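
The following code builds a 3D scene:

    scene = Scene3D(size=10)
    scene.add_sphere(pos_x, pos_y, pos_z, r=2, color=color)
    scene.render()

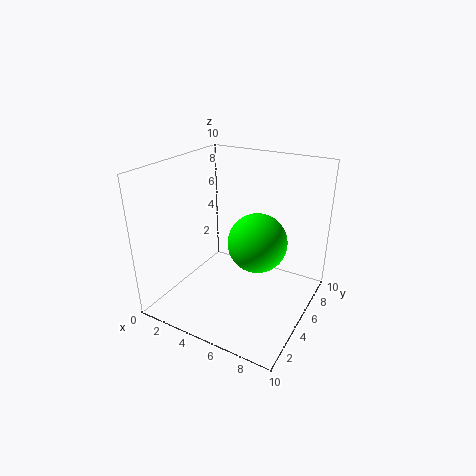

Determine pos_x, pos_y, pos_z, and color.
pos_x = 6.5
pos_y = 5
pos_z = 5
color = 'lime'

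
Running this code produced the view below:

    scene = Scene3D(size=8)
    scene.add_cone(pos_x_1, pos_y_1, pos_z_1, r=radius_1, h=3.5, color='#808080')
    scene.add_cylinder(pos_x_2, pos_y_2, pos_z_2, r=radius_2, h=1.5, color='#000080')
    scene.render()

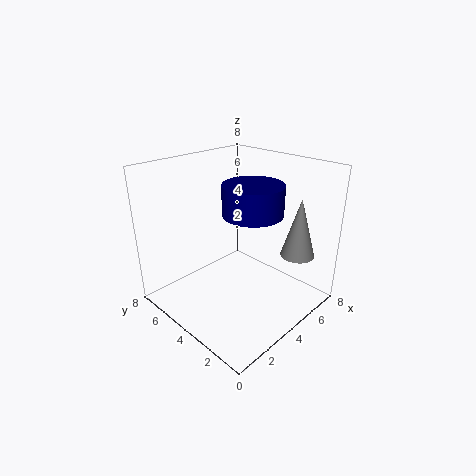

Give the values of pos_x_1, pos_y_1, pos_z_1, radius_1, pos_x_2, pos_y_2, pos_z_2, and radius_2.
pos_x_1 = 7, pos_y_1 = 2, pos_z_1 = 2.5, radius_1 = 1, pos_x_2 = 3.5, pos_y_2 = 2.5, pos_z_2 = 6, radius_2 = 1.5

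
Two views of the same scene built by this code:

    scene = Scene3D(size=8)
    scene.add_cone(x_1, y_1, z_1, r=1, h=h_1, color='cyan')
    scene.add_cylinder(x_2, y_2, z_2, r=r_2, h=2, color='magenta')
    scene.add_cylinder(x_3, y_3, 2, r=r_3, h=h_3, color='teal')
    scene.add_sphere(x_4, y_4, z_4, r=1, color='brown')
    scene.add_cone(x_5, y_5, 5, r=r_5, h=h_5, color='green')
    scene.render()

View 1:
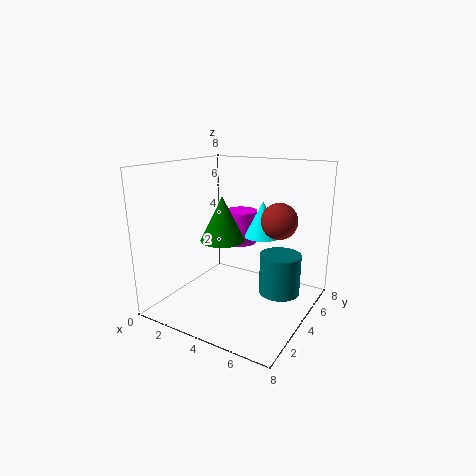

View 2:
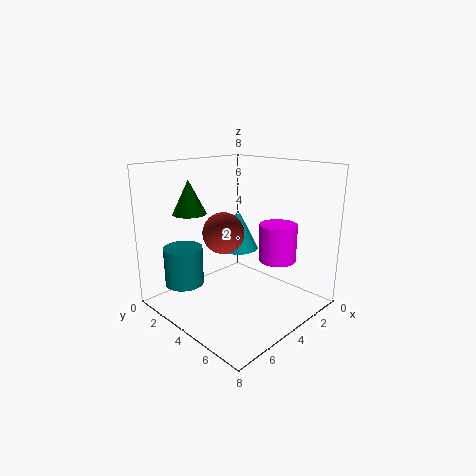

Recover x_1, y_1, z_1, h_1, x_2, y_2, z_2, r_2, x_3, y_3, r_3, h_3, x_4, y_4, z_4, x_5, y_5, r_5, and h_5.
x_1 = 5, y_1 = 5, z_1 = 4, h_1 = 2, x_2 = 3, y_2 = 6, z_2 = 3, r_2 = 1, x_3 = 7, y_3 = 3, r_3 = 1, h_3 = 2, x_4 = 6, y_4 = 5, z_4 = 5, x_5 = 5, y_5 = 1, r_5 = 1, h_5 = 2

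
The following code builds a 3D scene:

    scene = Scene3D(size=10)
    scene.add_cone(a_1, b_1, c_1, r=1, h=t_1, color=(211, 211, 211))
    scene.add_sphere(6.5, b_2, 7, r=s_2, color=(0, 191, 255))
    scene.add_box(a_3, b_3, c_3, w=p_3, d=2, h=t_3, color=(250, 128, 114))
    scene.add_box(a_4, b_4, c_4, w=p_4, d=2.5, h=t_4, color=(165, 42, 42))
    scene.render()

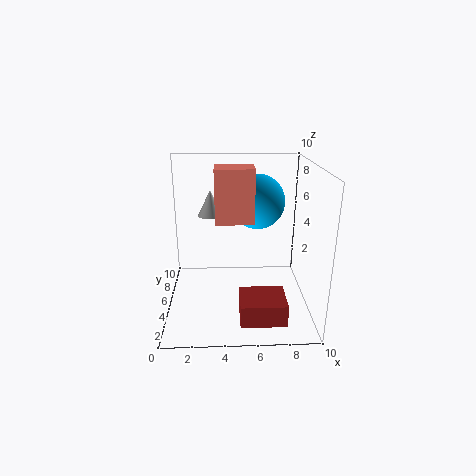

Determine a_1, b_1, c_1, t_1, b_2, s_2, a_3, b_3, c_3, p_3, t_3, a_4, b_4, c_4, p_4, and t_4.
a_1 = 3
b_1 = 8.5
c_1 = 5.5
t_1 = 2
b_2 = 7
s_2 = 2
a_3 = 3.5
b_3 = 3.5
c_3 = 6.5
p_3 = 2.5
t_3 = 3.5
a_4 = 5
b_4 = 1
c_4 = 0.5
p_4 = 3
t_4 = 1.5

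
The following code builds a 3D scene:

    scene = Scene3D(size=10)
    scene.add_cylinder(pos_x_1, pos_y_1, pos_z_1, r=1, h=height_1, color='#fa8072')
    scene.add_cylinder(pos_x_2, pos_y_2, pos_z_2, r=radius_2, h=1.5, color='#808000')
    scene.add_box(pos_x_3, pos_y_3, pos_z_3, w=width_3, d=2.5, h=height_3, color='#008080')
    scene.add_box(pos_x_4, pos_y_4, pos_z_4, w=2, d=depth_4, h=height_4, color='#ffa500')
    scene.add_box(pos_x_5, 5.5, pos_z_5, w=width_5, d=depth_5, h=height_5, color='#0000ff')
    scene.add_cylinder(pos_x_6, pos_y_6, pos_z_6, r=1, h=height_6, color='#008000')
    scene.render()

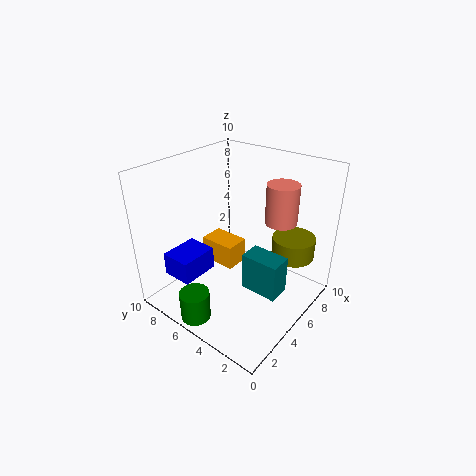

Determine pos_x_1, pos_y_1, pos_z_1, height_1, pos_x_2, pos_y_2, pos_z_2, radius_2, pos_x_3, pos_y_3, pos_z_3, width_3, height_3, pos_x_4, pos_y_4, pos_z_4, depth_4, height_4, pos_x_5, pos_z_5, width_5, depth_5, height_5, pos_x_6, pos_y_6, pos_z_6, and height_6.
pos_x_1 = 5.5; pos_y_1 = 2; pos_z_1 = 7; height_1 = 2.5; pos_x_2 = 7.5; pos_y_2 = 2; pos_z_2 = 3.5; radius_2 = 1.5; pos_x_3 = 3.5; pos_y_3 = 1; pos_z_3 = 2.5; width_3 = 1.5; height_3 = 2.5; pos_x_4 = 6.5; pos_y_4 = 7; pos_z_4 = 0.5; depth_4 = 3; height_4 = 2; pos_x_5 = 0.5; pos_z_5 = 3.5; width_5 = 2.5; depth_5 = 2; height_5 = 1.5; pos_x_6 = 1; pos_y_6 = 5.5; pos_z_6 = 0.5; height_6 = 2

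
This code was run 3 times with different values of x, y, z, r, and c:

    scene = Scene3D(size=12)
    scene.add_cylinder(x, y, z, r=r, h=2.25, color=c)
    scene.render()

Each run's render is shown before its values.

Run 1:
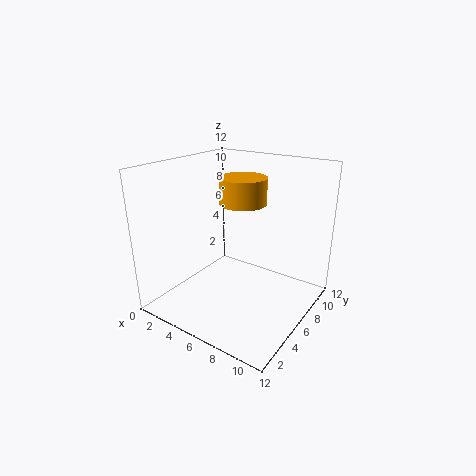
x = 5.5; y = 7.5; z = 8.5; r = 2; c = 'orange'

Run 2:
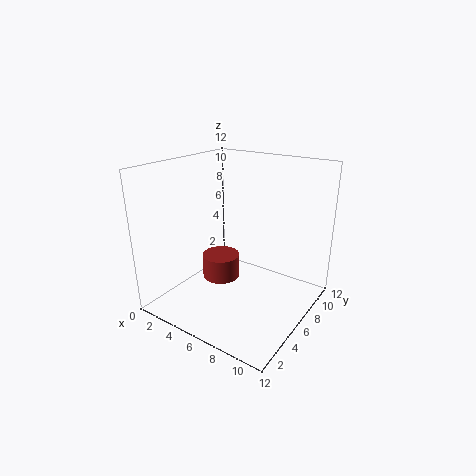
x = 3; y = 7.5; z = 0.75; r = 1.75; c = 'brown'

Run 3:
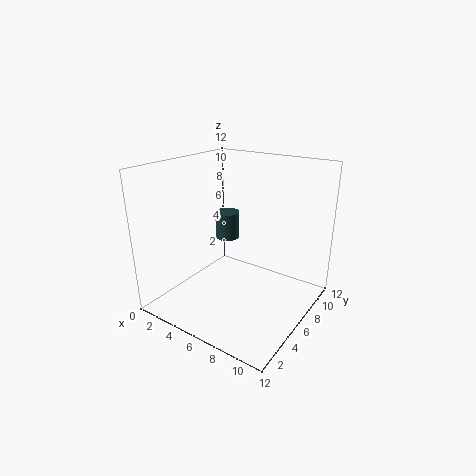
x = 4.75; y = 6.25; z = 5.75; r = 1; c = 'darkslategray'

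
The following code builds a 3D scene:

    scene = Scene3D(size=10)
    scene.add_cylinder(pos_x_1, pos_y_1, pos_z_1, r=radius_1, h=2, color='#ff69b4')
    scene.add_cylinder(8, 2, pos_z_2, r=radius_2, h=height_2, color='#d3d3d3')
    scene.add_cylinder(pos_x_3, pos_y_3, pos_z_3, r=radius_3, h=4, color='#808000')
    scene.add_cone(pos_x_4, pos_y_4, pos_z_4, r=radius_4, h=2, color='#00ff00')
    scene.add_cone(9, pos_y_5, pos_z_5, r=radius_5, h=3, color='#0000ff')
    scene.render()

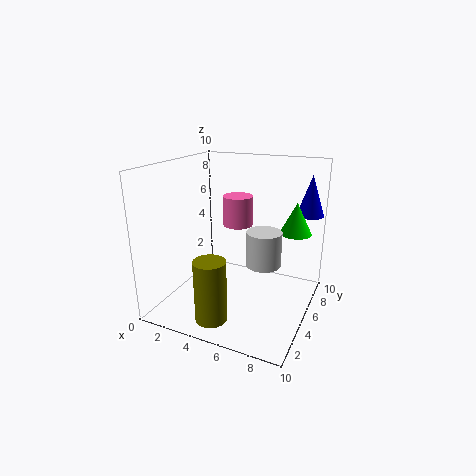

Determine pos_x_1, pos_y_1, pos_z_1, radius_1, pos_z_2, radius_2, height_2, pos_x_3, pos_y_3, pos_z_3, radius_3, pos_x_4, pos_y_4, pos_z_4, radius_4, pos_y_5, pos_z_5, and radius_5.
pos_x_1 = 5, pos_y_1 = 5, pos_z_1 = 6, radius_1 = 1, pos_z_2 = 5, radius_2 = 1, height_2 = 2, pos_x_3 = 5, pos_y_3 = 1, pos_z_3 = 1, radius_3 = 1, pos_x_4 = 9, pos_y_4 = 5, pos_z_4 = 6, radius_4 = 1, pos_y_5 = 9, pos_z_5 = 6, radius_5 = 1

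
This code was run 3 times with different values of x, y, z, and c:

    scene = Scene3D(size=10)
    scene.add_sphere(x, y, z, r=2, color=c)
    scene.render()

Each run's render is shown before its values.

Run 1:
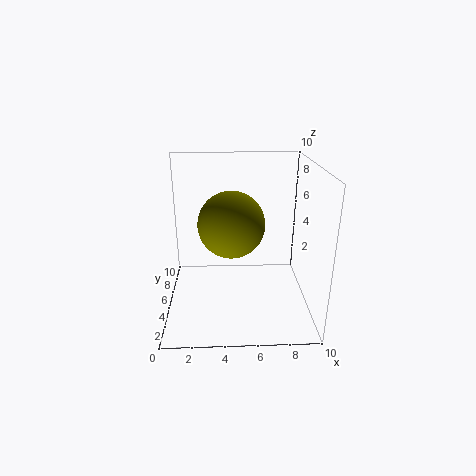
x = 4.5
y = 2.5
z = 7
c = 'olive'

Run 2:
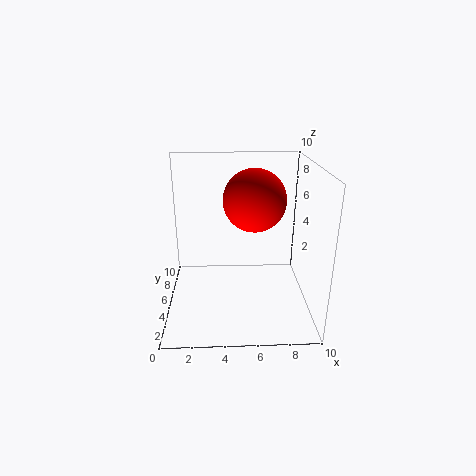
x = 6
y = 4
z = 8
c = 'red'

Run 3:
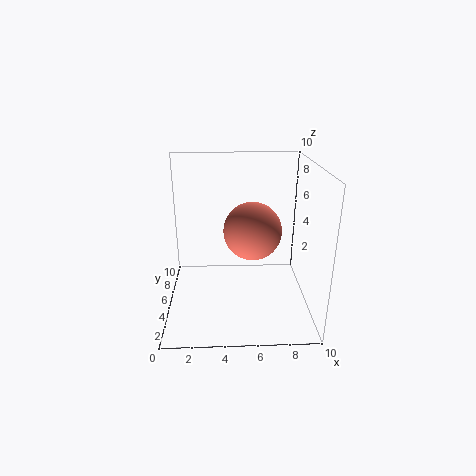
x = 6
y = 5
z = 5.5
c = 'salmon'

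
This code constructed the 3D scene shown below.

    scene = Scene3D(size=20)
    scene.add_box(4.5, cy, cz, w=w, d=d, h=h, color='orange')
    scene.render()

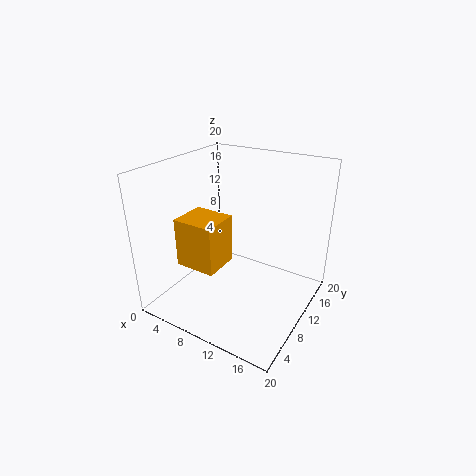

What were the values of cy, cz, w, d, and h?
cy = 3.5; cz = 7.5; w = 5.5; d = 5; h = 6.5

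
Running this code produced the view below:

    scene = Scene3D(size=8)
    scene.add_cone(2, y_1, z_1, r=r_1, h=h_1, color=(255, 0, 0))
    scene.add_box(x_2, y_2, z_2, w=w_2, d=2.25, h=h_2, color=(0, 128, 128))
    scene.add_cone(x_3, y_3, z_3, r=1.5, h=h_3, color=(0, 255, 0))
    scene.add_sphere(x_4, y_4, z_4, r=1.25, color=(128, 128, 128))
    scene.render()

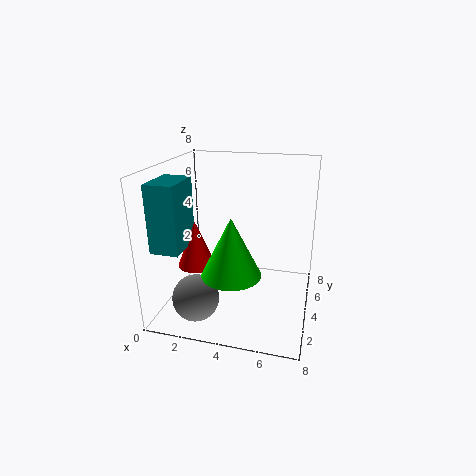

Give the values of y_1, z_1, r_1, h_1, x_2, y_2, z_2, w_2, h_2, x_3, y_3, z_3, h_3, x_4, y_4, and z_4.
y_1 = 2.75
z_1 = 2.75
r_1 = 1
h_1 = 2.5
x_2 = 0.25
y_2 = 1
z_2 = 4
w_2 = 1.5
h_2 = 3.5
x_3 = 4.25
y_3 = 1.75
z_3 = 3
h_3 = 3
x_4 = 2.25
y_4 = 1.75
z_4 = 1.25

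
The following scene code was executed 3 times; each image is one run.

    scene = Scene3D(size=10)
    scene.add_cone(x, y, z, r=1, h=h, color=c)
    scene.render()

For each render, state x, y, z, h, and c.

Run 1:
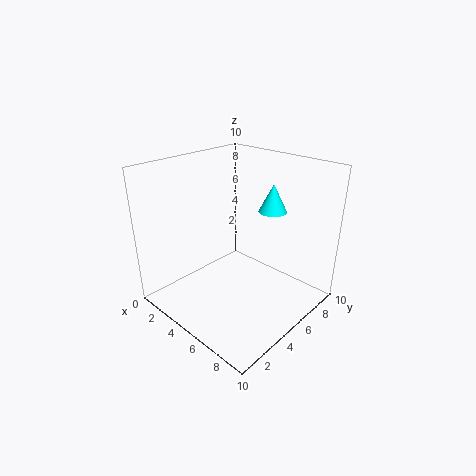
x = 6, y = 7.5, z = 6.5, h = 2, c = 'cyan'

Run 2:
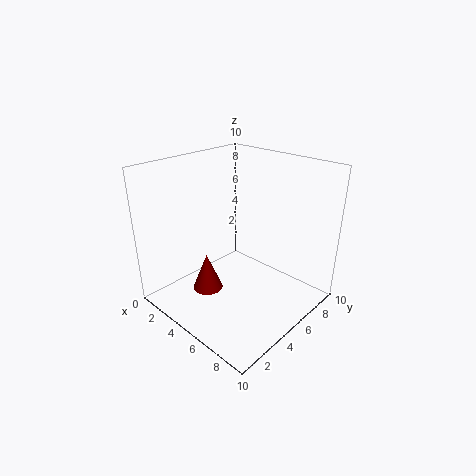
x = 4.5, y = 2.5, z = 2, h = 2.5, c = 'maroon'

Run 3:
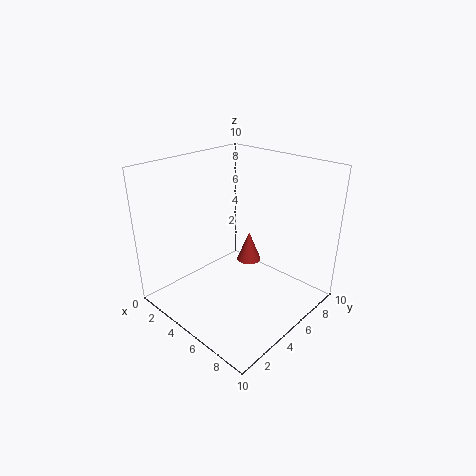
x = 3, y = 8.5, z = 1, h = 2.5, c = 'brown'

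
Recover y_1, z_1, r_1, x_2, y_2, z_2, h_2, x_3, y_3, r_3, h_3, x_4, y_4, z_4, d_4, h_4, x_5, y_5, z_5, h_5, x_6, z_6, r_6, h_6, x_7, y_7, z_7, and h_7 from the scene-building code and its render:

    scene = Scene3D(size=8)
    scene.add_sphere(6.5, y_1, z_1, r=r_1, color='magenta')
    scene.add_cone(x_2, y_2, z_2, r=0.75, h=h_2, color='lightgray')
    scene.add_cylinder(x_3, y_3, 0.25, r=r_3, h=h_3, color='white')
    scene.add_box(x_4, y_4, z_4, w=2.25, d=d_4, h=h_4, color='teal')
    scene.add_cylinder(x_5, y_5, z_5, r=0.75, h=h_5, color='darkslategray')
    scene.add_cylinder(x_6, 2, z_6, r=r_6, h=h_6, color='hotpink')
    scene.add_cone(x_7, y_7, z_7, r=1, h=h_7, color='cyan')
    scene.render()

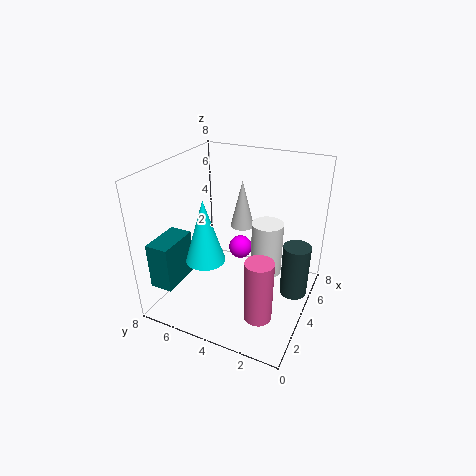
y_1 = 5; z_1 = 1.75; r_1 = 0.75; x_2 = 6.75; y_2 = 5; z_2 = 3.25; h_2 = 3; x_3 = 6.75; y_3 = 3.25; r_3 = 1; h_3 = 3.5; x_4 = 0.5; y_4 = 6.25; z_4 = 2; d_4 = 1.25; h_4 = 2.5; x_5 = 4.5; y_5 = 0.75; z_5 = 1; h_5 = 3; x_6 = 2.25; z_6 = 0.5; r_6 = 0.75; h_6 = 3.5; x_7 = 1.75; y_7 = 4.75; z_7 = 3.75; h_7 = 3.25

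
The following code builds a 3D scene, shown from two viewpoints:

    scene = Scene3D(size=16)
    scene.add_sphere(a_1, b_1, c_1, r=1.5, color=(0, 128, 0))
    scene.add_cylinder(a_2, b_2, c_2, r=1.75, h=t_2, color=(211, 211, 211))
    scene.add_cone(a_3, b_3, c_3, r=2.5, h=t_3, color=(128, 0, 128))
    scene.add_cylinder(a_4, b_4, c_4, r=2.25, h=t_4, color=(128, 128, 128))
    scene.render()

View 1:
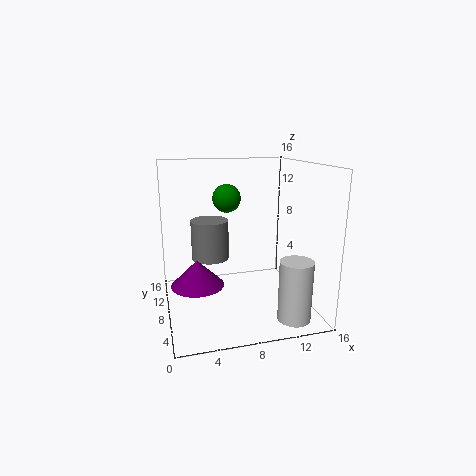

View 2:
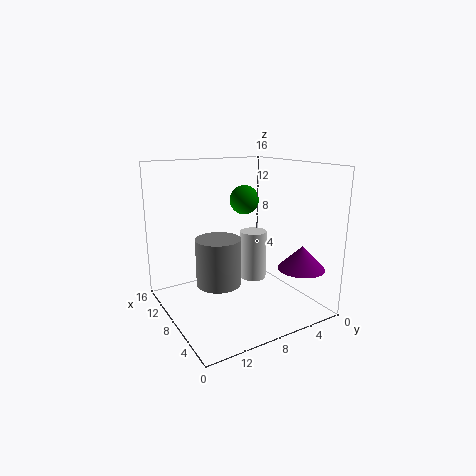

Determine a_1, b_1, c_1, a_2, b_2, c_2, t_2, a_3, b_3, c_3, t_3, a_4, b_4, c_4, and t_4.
a_1 = 6.75; b_1 = 8; c_1 = 12.5; a_2 = 12.75; b_2 = 2.75; c_2 = 0.25; t_2 = 6.5; a_3 = 2.75; b_3 = 3.25; c_3 = 5.25; t_3 = 2.5; a_4 = 5.5; b_4 = 11.75; c_4 = 4.5; t_4 = 4.75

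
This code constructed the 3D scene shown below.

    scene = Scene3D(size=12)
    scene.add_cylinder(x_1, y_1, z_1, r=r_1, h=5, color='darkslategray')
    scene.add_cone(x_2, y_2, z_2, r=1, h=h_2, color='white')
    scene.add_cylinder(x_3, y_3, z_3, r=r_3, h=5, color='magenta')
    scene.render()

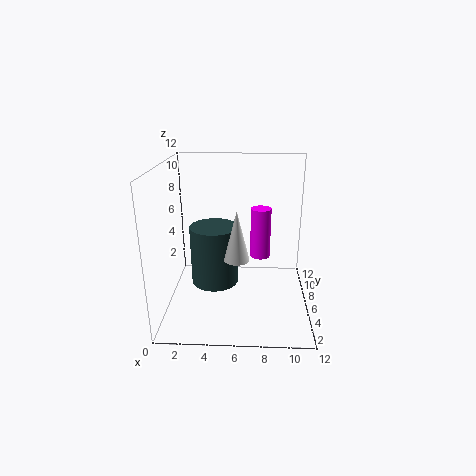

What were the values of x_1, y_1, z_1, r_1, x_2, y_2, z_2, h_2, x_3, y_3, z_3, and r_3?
x_1 = 4, y_1 = 6, z_1 = 2, r_1 = 2, x_2 = 6, y_2 = 4, z_2 = 5, h_2 = 4, x_3 = 8, y_3 = 11, z_3 = 2, r_3 = 1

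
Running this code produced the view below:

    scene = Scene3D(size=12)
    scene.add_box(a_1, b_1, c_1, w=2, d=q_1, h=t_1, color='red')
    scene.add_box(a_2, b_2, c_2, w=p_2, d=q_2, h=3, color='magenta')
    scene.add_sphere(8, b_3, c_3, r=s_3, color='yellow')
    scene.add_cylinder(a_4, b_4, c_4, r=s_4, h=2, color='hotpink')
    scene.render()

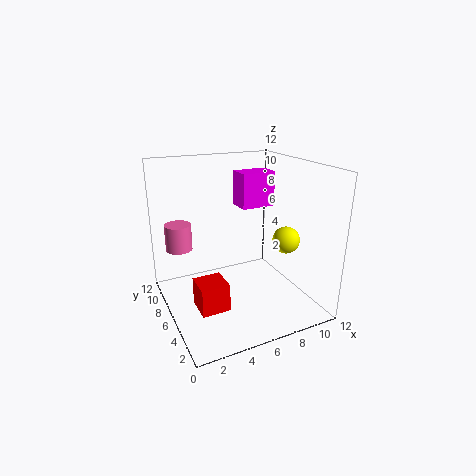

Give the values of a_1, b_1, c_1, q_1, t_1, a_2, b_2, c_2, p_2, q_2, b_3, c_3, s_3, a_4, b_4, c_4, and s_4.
a_1 = 1; b_1 = 1; c_1 = 3; q_1 = 2; t_1 = 2; a_2 = 7; b_2 = 7; c_2 = 8; p_2 = 3; q_2 = 2; b_3 = 2; c_3 = 7; s_3 = 1; a_4 = 1; b_4 = 6; c_4 = 6; s_4 = 1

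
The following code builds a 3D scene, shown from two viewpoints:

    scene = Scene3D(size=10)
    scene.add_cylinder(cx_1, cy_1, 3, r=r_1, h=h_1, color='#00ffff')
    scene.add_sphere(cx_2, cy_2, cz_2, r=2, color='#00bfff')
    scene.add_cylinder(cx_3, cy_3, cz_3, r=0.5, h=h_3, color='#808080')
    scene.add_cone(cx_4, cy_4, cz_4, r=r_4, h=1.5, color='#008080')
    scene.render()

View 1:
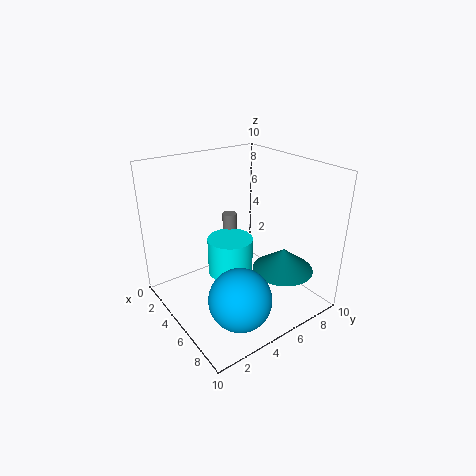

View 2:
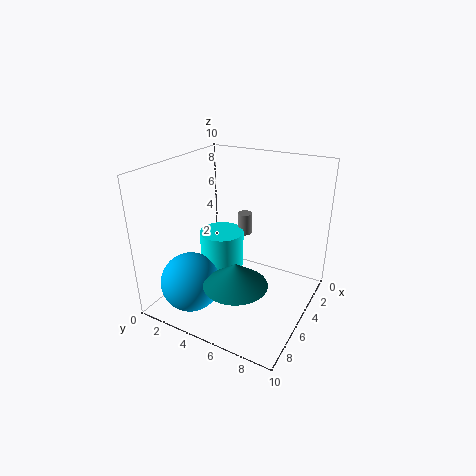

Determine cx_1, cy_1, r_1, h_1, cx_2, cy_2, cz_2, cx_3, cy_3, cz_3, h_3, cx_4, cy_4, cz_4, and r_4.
cx_1 = 5.5; cy_1 = 4; r_1 = 1.5; h_1 = 2.5; cx_2 = 8; cy_2 = 3; cz_2 = 2.5; cx_3 = 4; cy_3 = 5; cz_3 = 5; h_3 = 1.5; cx_4 = 8; cy_4 = 6.5; cz_4 = 3.5; r_4 = 2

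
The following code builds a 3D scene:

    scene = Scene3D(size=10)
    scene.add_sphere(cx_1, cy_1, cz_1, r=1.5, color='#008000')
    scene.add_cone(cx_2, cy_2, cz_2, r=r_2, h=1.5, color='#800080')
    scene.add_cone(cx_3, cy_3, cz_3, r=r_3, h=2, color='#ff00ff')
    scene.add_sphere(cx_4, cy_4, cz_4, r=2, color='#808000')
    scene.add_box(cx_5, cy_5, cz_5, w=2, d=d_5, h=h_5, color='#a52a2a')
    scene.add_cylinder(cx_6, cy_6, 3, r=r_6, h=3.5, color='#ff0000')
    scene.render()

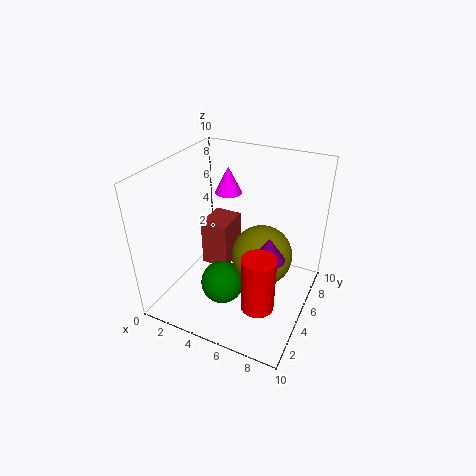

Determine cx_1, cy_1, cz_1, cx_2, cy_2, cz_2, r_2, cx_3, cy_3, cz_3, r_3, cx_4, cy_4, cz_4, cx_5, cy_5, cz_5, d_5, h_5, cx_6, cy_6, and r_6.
cx_1 = 4.5
cy_1 = 3.5
cz_1 = 2
cx_2 = 8
cy_2 = 3
cz_2 = 5.5
r_2 = 1
cx_3 = 3
cy_3 = 7.5
cz_3 = 7
r_3 = 1
cx_4 = 7
cy_4 = 4.5
cz_4 = 4.5
cx_5 = 2
cy_5 = 5
cz_5 = 2
d_5 = 2.5
h_5 = 3.5
cx_6 = 8
cy_6 = 1.5
r_6 = 1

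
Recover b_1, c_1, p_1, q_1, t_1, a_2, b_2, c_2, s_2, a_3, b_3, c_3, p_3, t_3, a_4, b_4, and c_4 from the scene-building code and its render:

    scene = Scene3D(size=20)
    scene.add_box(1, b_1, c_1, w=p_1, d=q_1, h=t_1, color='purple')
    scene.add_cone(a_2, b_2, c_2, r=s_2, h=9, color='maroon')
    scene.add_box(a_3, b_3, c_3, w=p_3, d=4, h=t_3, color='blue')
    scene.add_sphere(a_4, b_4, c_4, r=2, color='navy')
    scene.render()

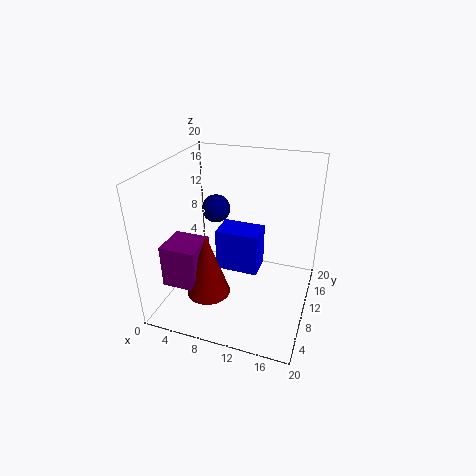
b_1 = 4
c_1 = 4
p_1 = 5
q_1 = 5
t_1 = 6
a_2 = 7
b_2 = 6
c_2 = 3
s_2 = 3
a_3 = 7
b_3 = 9
c_3 = 5
p_3 = 6
t_3 = 6
a_4 = 6
b_4 = 12
c_4 = 13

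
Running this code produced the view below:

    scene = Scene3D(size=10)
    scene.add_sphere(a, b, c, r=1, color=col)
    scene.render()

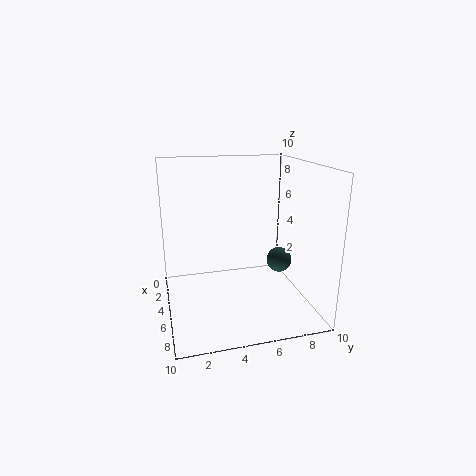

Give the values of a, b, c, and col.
a = 3
b = 9
c = 2
col = 'darkslategray'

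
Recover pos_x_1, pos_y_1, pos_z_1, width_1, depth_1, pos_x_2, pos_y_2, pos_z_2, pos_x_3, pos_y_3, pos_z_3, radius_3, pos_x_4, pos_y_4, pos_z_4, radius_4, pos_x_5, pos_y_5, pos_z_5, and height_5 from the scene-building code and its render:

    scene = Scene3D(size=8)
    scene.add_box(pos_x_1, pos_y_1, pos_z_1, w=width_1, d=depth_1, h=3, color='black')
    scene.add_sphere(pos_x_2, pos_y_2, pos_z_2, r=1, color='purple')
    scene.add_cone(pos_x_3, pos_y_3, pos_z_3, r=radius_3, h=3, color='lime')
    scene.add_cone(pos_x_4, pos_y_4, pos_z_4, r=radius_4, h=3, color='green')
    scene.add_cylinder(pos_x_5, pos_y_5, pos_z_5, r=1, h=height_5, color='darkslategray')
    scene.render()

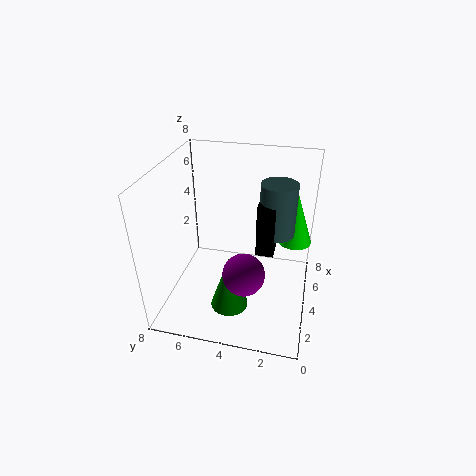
pos_x_1 = 4, pos_y_1 = 2, pos_z_1 = 3, width_1 = 2, depth_1 = 1, pos_x_2 = 1, pos_y_2 = 3, pos_z_2 = 4, pos_x_3 = 6, pos_y_3 = 1, pos_z_3 = 3, radius_3 = 1, pos_x_4 = 2, pos_y_4 = 4, pos_z_4 = 1, radius_4 = 1, pos_x_5 = 5, pos_y_5 = 2, pos_z_5 = 4, height_5 = 3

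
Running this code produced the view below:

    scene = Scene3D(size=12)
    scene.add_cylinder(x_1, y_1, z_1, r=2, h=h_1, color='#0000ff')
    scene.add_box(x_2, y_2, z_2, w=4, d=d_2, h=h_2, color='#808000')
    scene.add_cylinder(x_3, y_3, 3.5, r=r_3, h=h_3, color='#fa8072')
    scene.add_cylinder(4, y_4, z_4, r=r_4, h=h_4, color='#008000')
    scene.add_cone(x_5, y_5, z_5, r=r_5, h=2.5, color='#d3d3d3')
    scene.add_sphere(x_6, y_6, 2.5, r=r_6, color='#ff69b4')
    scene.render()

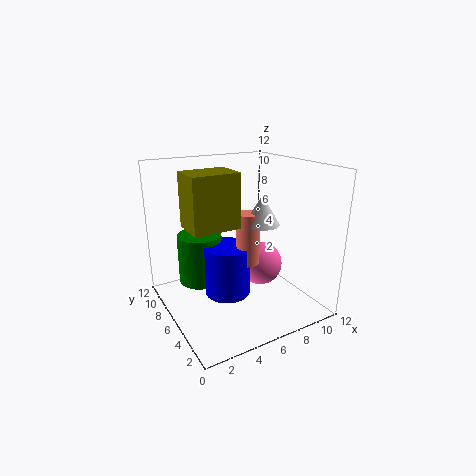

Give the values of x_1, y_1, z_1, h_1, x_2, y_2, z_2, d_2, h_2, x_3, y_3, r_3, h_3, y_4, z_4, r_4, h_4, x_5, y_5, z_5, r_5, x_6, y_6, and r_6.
x_1 = 5.5
y_1 = 7
z_1 = 0.5
h_1 = 4.5
x_2 = 2
y_2 = 5.5
z_2 = 7
d_2 = 3
h_2 = 4.5
x_3 = 7
y_3 = 6
r_3 = 1
h_3 = 4.5
y_4 = 9.5
z_4 = 1
r_4 = 2
h_4 = 4.5
x_5 = 8
y_5 = 5.5
z_5 = 7
r_5 = 1.5
x_6 = 9
y_6 = 7
r_6 = 2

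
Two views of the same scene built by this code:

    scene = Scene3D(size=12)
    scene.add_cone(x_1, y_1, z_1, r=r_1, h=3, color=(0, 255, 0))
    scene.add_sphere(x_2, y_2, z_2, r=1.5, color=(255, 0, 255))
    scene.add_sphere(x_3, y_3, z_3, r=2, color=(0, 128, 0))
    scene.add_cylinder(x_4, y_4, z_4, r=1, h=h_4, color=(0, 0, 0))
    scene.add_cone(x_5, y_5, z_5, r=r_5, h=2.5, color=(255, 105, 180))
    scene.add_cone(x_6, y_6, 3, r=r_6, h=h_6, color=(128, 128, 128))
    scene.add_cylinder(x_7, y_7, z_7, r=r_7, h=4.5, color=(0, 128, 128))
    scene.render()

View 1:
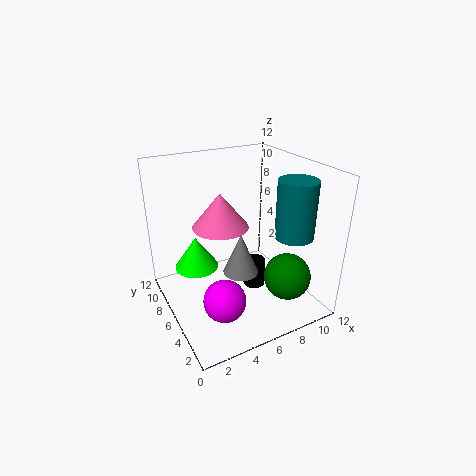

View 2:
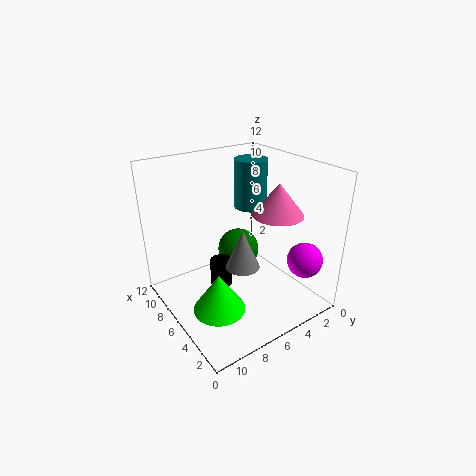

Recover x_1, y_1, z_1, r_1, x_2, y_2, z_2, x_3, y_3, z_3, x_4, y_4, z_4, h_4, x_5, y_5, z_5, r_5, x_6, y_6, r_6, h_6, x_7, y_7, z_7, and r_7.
x_1 = 3.5
y_1 = 9.5
z_1 = 2
r_1 = 2
x_2 = 2.5
y_2 = 1.5
z_2 = 4
x_3 = 9.5
y_3 = 3.5
z_3 = 2.5
x_4 = 8
y_4 = 6.5
z_4 = 0.5
h_4 = 2.5
x_5 = 3.5
y_5 = 4
z_5 = 8.5
r_5 = 2
x_6 = 6
y_6 = 5.5
r_6 = 1.5
h_6 = 3.5
x_7 = 9
y_7 = 2.5
z_7 = 7
r_7 = 1.5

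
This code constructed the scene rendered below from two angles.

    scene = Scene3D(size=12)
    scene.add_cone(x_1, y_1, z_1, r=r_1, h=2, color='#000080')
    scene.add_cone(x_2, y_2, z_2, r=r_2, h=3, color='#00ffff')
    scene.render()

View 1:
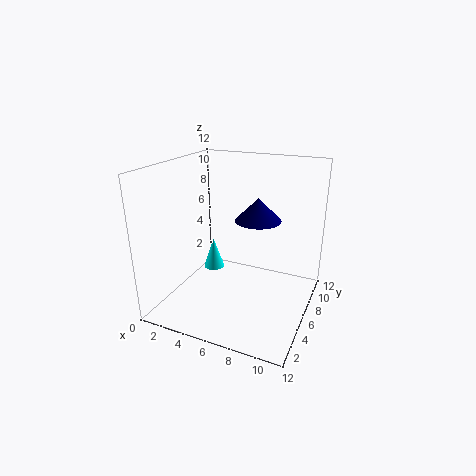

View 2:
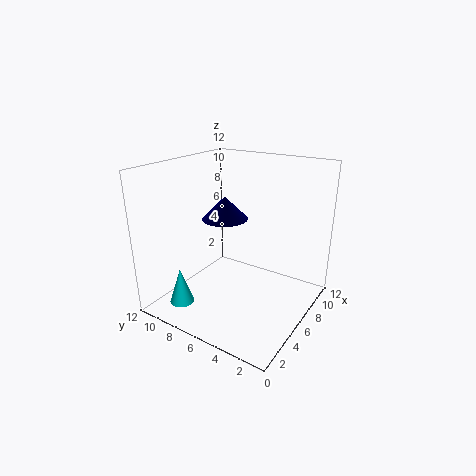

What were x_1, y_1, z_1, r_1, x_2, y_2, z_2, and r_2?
x_1 = 7, y_1 = 8, z_1 = 7, r_1 = 2, x_2 = 2, y_2 = 9, z_2 = 1, r_2 = 1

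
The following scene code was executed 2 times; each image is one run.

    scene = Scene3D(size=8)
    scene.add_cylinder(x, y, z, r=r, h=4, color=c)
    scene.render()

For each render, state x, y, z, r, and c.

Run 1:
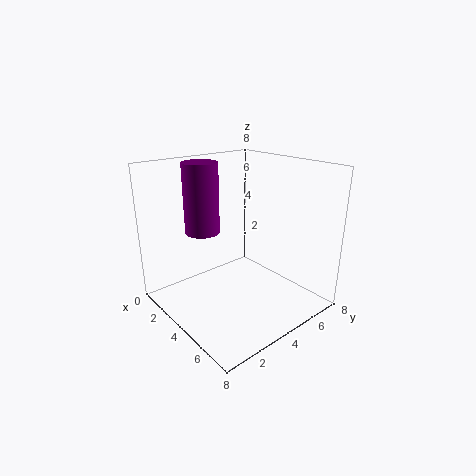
x = 2
y = 3
z = 4
r = 1
c = 'purple'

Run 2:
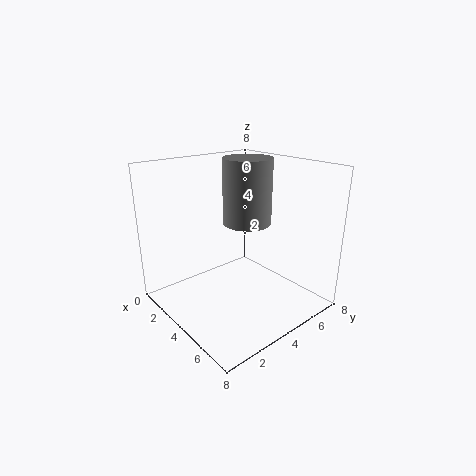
x = 2.5
y = 6
z = 4
r = 1.5
c = 'gray'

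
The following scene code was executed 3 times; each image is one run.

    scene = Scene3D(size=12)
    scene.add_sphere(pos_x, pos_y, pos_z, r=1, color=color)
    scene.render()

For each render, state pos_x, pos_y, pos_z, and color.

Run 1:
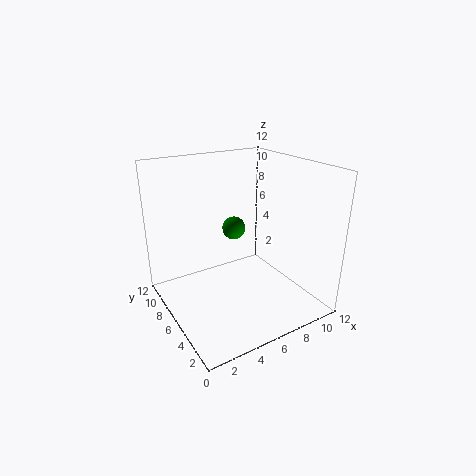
pos_x = 6.5
pos_y = 7.5
pos_z = 6.25
color = 'green'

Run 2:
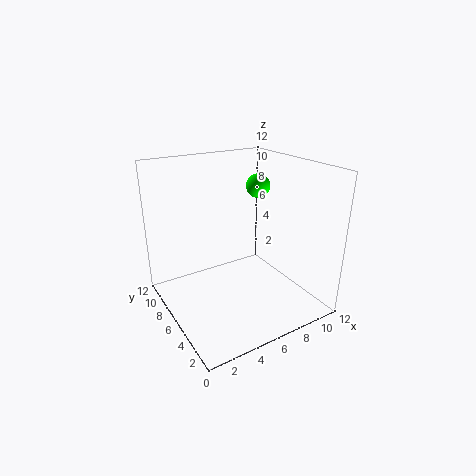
pos_x = 8.25
pos_y = 6.5
pos_z = 10
color = 'lime'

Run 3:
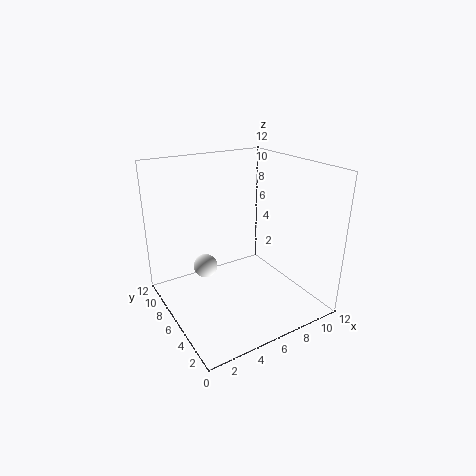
pos_x = 3.5
pos_y = 7.25
pos_z = 3.5
color = 'white'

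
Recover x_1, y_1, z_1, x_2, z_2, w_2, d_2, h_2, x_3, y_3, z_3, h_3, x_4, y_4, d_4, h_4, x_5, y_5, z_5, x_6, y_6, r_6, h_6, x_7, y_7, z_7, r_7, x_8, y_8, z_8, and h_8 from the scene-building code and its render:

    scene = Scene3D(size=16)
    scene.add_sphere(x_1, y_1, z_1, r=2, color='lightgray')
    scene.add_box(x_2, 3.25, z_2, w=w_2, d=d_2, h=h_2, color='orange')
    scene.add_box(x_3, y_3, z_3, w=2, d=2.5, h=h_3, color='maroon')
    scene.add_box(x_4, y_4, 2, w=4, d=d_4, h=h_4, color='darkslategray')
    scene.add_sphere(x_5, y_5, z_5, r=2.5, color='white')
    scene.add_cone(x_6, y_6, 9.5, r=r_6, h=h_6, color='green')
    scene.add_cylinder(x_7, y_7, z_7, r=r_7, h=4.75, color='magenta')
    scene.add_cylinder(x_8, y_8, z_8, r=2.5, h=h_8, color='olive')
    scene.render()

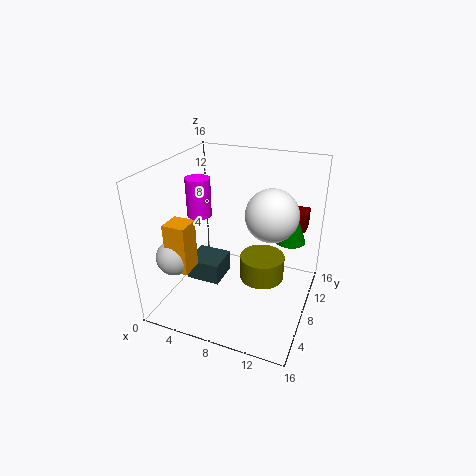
x_1 = 2
y_1 = 4.25
z_1 = 6.25
x_2 = 1.5
z_2 = 5
w_2 = 2.5
d_2 = 2.5
h_2 = 5.5
x_3 = 12.5
y_3 = 12.75
z_3 = 7.5
h_3 = 2.25
x_4 = 2
y_4 = 6.5
d_4 = 3.75
h_4 = 2.5
x_5 = 12.5
y_5 = 5.25
z_5 = 12.75
x_6 = 14
y_6 = 7
r_6 = 1.5
h_6 = 4.25
x_7 = 1.75
y_7 = 10.75
z_7 = 8.5
r_7 = 1.5
x_8 = 10.75
y_8 = 8.5
z_8 = 3.25
h_8 = 2.75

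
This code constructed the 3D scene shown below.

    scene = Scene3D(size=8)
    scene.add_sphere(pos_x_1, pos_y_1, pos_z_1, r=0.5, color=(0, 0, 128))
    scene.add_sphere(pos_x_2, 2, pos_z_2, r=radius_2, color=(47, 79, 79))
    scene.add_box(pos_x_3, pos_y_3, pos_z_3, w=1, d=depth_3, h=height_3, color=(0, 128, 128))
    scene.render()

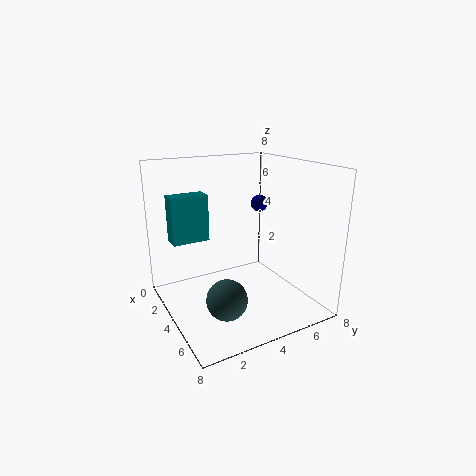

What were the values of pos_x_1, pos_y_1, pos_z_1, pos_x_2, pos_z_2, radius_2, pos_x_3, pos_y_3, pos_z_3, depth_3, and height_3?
pos_x_1 = 3
pos_y_1 = 6
pos_z_1 = 5.5
pos_x_2 = 6.5
pos_z_2 = 2
radius_2 = 1
pos_x_3 = 2.5
pos_y_3 = 0.5
pos_z_3 = 4
depth_3 = 2
height_3 = 2.5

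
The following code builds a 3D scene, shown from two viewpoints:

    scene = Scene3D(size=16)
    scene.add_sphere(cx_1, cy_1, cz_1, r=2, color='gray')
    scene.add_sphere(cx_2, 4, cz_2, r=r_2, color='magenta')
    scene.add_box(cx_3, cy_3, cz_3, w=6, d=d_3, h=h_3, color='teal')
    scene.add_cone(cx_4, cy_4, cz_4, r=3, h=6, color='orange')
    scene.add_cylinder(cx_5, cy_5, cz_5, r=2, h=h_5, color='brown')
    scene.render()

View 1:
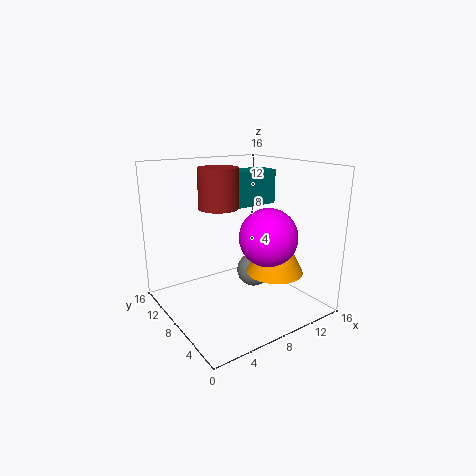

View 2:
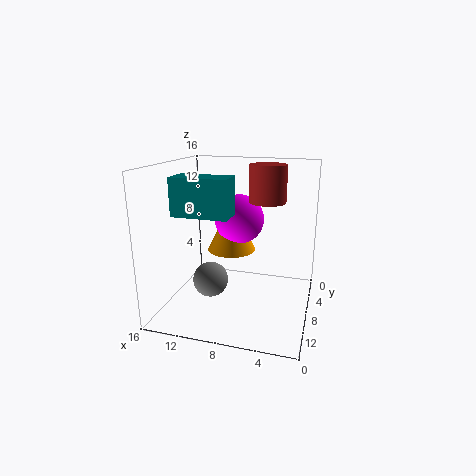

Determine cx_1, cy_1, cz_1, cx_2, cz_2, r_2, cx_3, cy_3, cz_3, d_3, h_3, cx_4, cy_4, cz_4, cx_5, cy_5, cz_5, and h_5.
cx_1 = 11; cy_1 = 9; cz_1 = 3; cx_2 = 9; cz_2 = 9; r_2 = 3; cx_3 = 8; cy_3 = 9; cz_3 = 11; d_3 = 3; h_3 = 4; cx_4 = 10; cy_4 = 4; cz_4 = 5; cx_5 = 5; cy_5 = 7; cz_5 = 12; h_5 = 4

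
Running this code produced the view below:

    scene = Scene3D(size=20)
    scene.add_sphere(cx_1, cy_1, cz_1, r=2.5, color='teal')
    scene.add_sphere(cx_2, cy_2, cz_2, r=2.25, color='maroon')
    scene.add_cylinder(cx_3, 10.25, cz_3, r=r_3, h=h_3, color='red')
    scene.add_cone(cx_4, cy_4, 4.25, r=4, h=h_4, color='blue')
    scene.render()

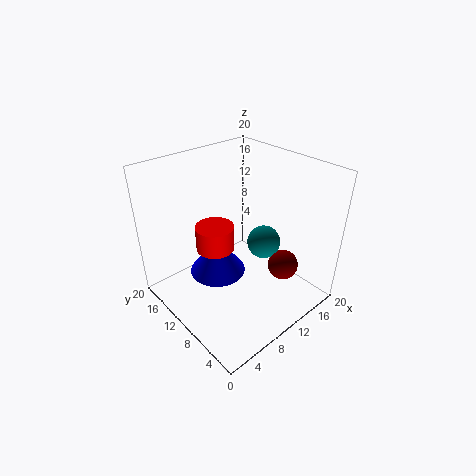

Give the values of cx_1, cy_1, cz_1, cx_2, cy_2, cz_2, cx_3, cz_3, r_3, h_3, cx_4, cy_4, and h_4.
cx_1 = 15.25
cy_1 = 10
cz_1 = 7
cx_2 = 16
cy_2 = 6.5
cz_2 = 4.25
cx_3 = 6.25
cz_3 = 10
r_3 = 2.5
h_3 = 3.25
cx_4 = 8
cy_4 = 12.25
h_4 = 5.5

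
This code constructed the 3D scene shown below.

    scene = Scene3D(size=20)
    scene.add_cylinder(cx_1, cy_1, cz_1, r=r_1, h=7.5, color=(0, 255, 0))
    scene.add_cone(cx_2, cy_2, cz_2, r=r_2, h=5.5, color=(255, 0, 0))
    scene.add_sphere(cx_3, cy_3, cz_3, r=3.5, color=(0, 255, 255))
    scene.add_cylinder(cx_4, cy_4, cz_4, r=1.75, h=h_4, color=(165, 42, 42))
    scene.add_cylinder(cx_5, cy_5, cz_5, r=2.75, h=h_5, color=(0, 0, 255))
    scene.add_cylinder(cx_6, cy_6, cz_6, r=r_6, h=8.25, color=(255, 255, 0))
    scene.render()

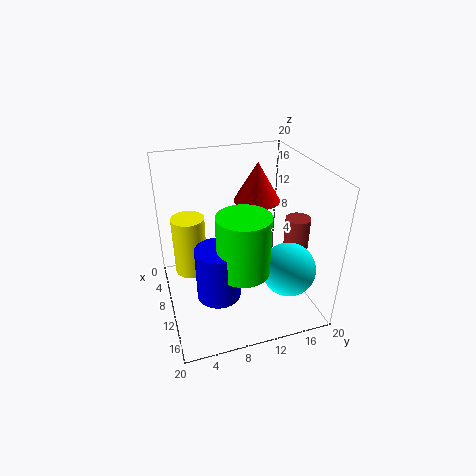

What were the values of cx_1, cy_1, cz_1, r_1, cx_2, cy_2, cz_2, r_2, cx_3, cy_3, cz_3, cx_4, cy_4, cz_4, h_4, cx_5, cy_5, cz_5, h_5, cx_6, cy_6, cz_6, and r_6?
cx_1 = 16
cy_1 = 8.75
cz_1 = 9
r_1 = 3.25
cx_2 = 7.75
cy_2 = 13.5
cz_2 = 14.25
r_2 = 3.25
cx_3 = 16
cy_3 = 15
cz_3 = 7.75
cx_4 = 11.5
cy_4 = 18.25
cz_4 = 4.5
h_4 = 8
cx_5 = 15.25
cy_5 = 5.75
cz_5 = 5.5
h_5 = 6.75
cx_6 = 8.25
cy_6 = 3.5
cz_6 = 5
r_6 = 2.25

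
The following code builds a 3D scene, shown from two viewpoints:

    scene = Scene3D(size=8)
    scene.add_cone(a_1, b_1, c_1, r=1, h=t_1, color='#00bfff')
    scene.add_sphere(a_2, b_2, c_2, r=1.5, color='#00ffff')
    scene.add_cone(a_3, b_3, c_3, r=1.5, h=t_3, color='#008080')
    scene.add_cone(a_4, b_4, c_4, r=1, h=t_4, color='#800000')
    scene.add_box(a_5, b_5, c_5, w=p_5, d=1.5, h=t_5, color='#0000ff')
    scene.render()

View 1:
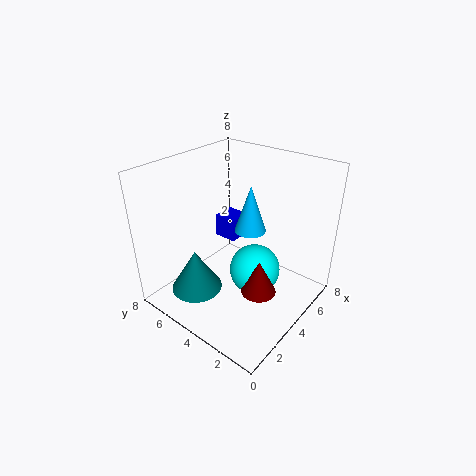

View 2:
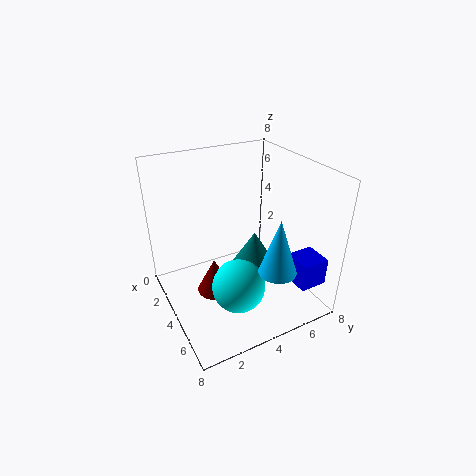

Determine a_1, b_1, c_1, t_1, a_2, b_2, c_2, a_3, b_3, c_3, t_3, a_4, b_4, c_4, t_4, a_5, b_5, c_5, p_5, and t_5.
a_1 = 6.5, b_1 = 5, c_1 = 3, t_1 = 3, a_2 = 5, b_2 = 3.5, c_2 = 1.5, a_3 = 2.5, b_3 = 6, c_3 = 0.5, t_3 = 2.5, a_4 = 4, b_4 = 2.5, c_4 = 1, t_4 = 2, a_5 = 6, b_5 = 6, c_5 = 2, p_5 = 1.5, t_5 = 1.5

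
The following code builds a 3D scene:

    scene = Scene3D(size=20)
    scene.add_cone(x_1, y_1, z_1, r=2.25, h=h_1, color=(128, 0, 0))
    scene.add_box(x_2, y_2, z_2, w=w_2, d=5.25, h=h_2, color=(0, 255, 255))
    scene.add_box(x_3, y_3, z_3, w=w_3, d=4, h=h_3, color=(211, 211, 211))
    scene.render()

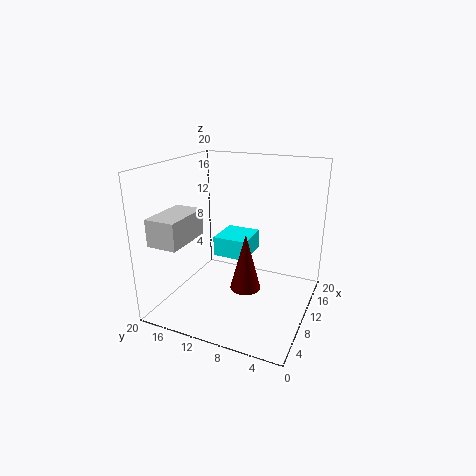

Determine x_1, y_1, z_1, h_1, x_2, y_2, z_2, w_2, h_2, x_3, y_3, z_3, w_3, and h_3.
x_1 = 11; y_1 = 9.25; z_1 = 1.75; h_1 = 8.5; x_2 = 12; y_2 = 9.75; z_2 = 5.5; w_2 = 5.75; h_2 = 3; x_3 = 0.75; y_3 = 14; z_3 = 11; w_3 = 6.75; h_3 = 3.5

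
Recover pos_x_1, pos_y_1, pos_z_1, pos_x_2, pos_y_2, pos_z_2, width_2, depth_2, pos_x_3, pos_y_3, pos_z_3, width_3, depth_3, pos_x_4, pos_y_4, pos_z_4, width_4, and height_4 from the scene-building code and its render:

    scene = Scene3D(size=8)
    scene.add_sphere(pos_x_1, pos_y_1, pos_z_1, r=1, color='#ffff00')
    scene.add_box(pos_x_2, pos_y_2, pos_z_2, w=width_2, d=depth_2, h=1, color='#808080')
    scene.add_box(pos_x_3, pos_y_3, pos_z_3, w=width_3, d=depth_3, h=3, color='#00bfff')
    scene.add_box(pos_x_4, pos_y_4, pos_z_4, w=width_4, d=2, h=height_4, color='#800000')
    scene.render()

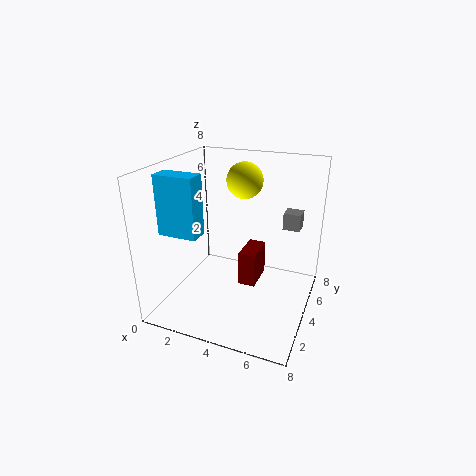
pos_x_1 = 4; pos_y_1 = 5; pos_z_1 = 7; pos_x_2 = 6; pos_y_2 = 6; pos_z_2 = 4; width_2 = 1; depth_2 = 1; pos_x_3 = 1; pos_y_3 = 1; pos_z_3 = 5; width_3 = 2; depth_3 = 1; pos_x_4 = 4; pos_y_4 = 4; pos_z_4 = 1; width_4 = 1; height_4 = 2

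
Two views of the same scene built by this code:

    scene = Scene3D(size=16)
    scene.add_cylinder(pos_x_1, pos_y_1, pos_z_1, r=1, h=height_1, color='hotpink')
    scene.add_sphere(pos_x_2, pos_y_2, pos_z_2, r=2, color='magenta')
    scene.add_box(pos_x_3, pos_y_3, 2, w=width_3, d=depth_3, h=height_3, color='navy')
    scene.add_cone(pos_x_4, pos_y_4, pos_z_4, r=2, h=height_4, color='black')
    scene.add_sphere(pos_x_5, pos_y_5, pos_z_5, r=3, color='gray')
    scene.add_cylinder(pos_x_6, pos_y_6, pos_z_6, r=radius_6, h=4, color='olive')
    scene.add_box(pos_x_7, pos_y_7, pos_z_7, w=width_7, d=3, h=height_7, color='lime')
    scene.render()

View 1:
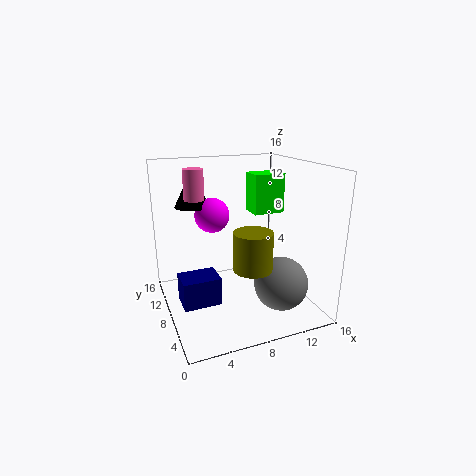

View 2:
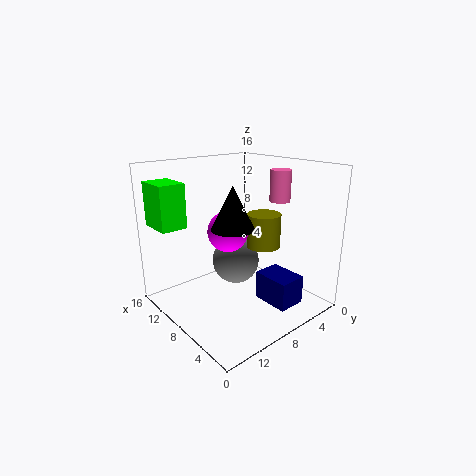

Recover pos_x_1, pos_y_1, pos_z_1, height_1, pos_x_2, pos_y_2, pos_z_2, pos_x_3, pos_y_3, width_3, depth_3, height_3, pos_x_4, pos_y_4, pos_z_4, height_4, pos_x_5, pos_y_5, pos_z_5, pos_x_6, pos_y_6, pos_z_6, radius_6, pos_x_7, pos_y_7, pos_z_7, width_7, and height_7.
pos_x_1 = 3
pos_y_1 = 7
pos_z_1 = 13
height_1 = 3
pos_x_2 = 6
pos_y_2 = 11
pos_z_2 = 10
pos_x_3 = 1
pos_y_3 = 5
width_3 = 4
depth_3 = 3
height_3 = 3
pos_x_4 = 4
pos_y_4 = 12
pos_z_4 = 11
height_4 = 4
pos_x_5 = 12
pos_y_5 = 5
pos_z_5 = 3
pos_x_6 = 8
pos_y_6 = 4
pos_z_6 = 6
radius_6 = 2
pos_x_7 = 12
pos_y_7 = 12
pos_z_7 = 9
width_7 = 4
height_7 = 5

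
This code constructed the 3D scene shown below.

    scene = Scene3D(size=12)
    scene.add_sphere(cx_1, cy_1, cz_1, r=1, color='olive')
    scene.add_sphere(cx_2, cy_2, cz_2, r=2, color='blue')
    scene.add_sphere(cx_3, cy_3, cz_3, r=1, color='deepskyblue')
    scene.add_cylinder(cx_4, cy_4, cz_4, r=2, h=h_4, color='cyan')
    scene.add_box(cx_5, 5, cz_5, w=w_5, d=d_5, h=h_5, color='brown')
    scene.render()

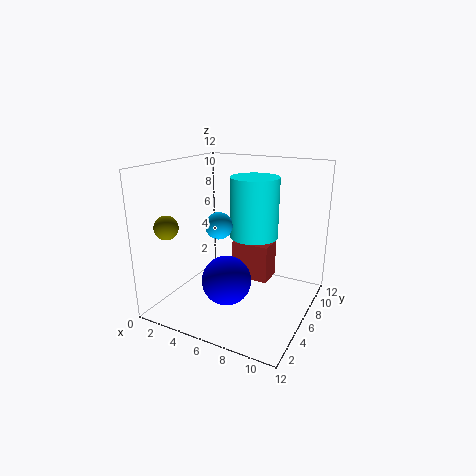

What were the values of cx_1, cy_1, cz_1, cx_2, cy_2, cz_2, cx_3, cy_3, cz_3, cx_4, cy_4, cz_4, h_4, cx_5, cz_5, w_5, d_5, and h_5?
cx_1 = 1, cy_1 = 3, cz_1 = 7, cx_2 = 6, cy_2 = 4, cz_2 = 3, cx_3 = 6, cy_3 = 3, cz_3 = 8, cx_4 = 7, cy_4 = 7, cz_4 = 6, h_4 = 5, cx_5 = 6, cz_5 = 3, w_5 = 3, d_5 = 2, h_5 = 3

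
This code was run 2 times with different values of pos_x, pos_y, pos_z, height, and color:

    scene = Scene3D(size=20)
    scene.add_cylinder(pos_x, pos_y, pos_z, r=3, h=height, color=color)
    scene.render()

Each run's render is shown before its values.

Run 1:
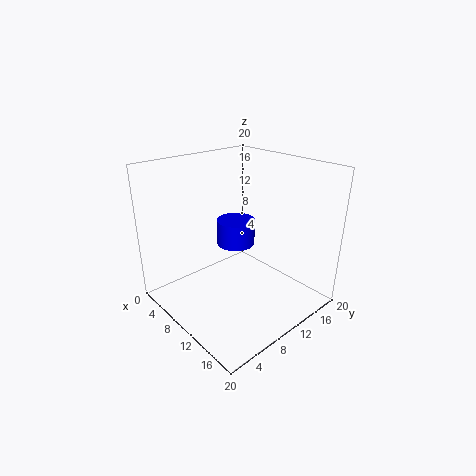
pos_x = 5, pos_y = 14, pos_z = 6, height = 4, color = 'blue'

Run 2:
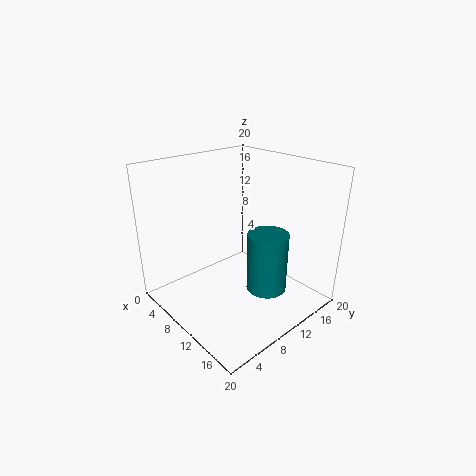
pos_x = 12, pos_y = 14, pos_z = 1, height = 9, color = 'teal'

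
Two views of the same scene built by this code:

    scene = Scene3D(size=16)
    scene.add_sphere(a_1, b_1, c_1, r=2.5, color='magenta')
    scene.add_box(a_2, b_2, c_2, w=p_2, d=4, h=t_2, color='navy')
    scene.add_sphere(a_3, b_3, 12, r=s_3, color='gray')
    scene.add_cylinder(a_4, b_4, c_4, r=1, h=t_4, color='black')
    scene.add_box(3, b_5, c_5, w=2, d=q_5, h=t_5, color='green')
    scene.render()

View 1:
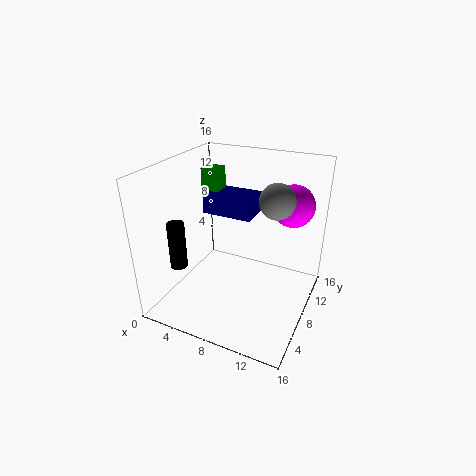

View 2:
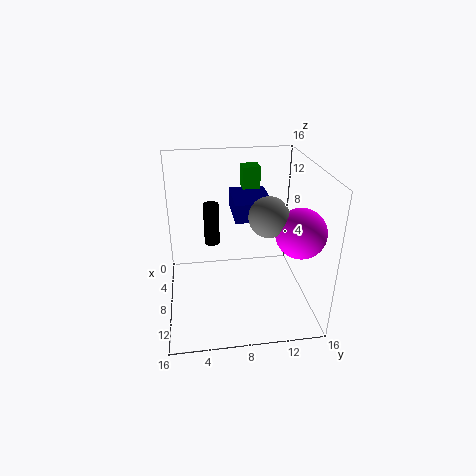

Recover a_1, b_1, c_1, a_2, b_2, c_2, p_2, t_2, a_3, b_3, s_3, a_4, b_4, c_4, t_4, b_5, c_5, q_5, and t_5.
a_1 = 12.5
b_1 = 13.5
c_1 = 10.5
a_2 = 4
b_2 = 7.5
c_2 = 10.5
p_2 = 5.5
t_2 = 2
a_3 = 11.5
b_3 = 10.5
s_3 = 2
a_4 = 1.5
b_4 = 5.5
c_4 = 4
t_4 = 5.5
b_5 = 9
c_5 = 12.5
q_5 = 2
t_5 = 2.5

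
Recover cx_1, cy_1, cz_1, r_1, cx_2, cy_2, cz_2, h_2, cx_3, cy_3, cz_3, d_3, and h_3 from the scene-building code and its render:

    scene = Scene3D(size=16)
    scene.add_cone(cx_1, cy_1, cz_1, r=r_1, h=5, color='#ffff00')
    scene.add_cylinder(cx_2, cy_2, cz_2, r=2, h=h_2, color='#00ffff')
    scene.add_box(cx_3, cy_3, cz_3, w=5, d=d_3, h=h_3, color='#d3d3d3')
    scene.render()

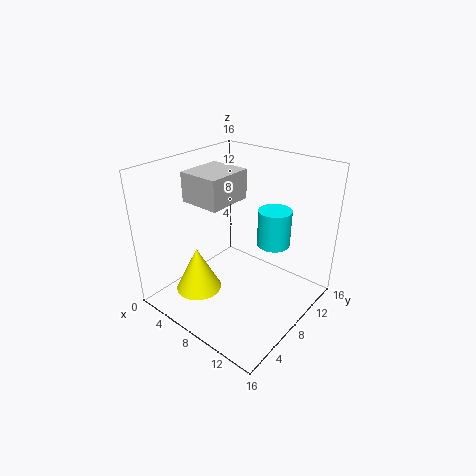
cx_1 = 5.5, cy_1 = 4, cz_1 = 2.5, r_1 = 2.5, cx_2 = 9.5, cy_2 = 13, cz_2 = 5.5, h_2 = 4.5, cx_3 = 1, cy_3 = 6.5, cz_3 = 11, d_3 = 5.5, h_3 = 3.5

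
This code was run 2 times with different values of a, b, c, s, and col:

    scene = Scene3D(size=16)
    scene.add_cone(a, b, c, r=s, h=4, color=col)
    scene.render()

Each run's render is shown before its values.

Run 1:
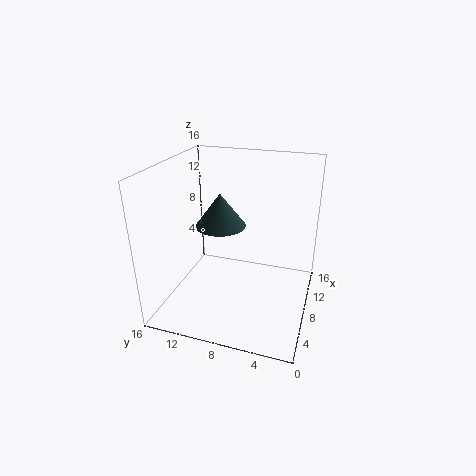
a = 10.5, b = 11, c = 8, s = 3, col = 'darkslategray'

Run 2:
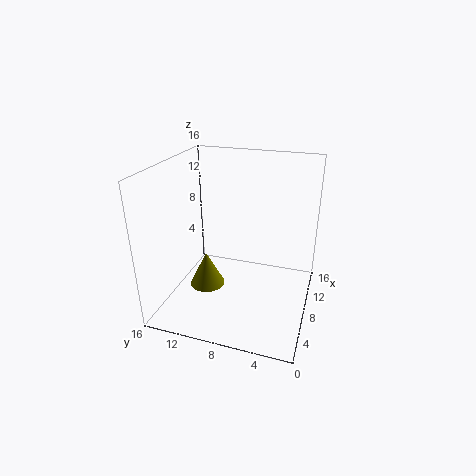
a = 7, b = 11.5, c = 2, s = 2, col = 'olive'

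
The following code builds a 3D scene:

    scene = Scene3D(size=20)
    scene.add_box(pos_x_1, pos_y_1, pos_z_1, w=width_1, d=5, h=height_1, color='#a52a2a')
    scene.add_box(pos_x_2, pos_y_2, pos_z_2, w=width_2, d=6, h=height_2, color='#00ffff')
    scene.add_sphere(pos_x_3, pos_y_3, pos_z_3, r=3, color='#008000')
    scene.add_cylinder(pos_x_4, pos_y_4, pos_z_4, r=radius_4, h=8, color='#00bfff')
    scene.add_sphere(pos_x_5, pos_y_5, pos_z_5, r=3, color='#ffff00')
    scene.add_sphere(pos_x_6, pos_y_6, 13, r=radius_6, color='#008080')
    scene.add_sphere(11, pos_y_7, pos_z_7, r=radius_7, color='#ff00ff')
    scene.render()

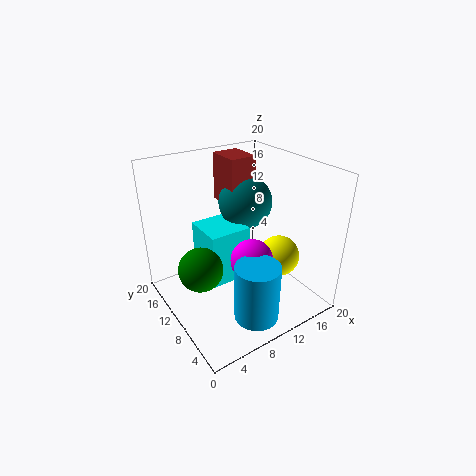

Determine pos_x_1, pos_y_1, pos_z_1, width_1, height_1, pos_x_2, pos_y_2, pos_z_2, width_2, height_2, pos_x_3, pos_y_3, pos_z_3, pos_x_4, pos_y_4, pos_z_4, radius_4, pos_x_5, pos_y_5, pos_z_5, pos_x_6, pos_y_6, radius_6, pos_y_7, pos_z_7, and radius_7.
pos_x_1 = 11; pos_y_1 = 13; pos_z_1 = 13; width_1 = 4; height_1 = 7; pos_x_2 = 6; pos_y_2 = 10; pos_z_2 = 3; width_2 = 6; height_2 = 8; pos_x_3 = 4; pos_y_3 = 10; pos_z_3 = 7; pos_x_4 = 9; pos_y_4 = 4; pos_z_4 = 1; radius_4 = 3; pos_x_5 = 16; pos_y_5 = 8; pos_z_5 = 6; pos_x_6 = 14; pos_y_6 = 14; radius_6 = 4; pos_y_7 = 8; pos_z_7 = 7; radius_7 = 3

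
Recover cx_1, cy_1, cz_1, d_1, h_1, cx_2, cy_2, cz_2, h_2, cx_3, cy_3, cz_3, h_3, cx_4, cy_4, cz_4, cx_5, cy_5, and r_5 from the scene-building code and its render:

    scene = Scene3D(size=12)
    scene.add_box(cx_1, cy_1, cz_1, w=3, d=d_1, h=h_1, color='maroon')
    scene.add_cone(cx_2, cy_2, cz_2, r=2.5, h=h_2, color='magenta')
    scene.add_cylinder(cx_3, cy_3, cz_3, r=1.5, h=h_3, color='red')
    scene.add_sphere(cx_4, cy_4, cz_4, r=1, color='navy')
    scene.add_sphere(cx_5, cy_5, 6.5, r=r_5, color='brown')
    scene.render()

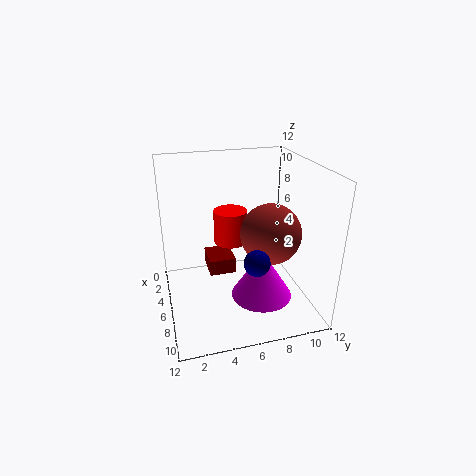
cx_1 = 0.5; cy_1 = 4; cz_1 = 1; d_1 = 2.5; h_1 = 1.5; cx_2 = 8; cy_2 = 7.5; cz_2 = 1.5; h_2 = 4; cx_3 = 3.5; cy_3 = 6; cz_3 = 4.5; h_3 = 3; cx_4 = 9.5; cy_4 = 6.5; cz_4 = 5.5; cx_5 = 7; cy_5 = 8.5; r_5 = 2.5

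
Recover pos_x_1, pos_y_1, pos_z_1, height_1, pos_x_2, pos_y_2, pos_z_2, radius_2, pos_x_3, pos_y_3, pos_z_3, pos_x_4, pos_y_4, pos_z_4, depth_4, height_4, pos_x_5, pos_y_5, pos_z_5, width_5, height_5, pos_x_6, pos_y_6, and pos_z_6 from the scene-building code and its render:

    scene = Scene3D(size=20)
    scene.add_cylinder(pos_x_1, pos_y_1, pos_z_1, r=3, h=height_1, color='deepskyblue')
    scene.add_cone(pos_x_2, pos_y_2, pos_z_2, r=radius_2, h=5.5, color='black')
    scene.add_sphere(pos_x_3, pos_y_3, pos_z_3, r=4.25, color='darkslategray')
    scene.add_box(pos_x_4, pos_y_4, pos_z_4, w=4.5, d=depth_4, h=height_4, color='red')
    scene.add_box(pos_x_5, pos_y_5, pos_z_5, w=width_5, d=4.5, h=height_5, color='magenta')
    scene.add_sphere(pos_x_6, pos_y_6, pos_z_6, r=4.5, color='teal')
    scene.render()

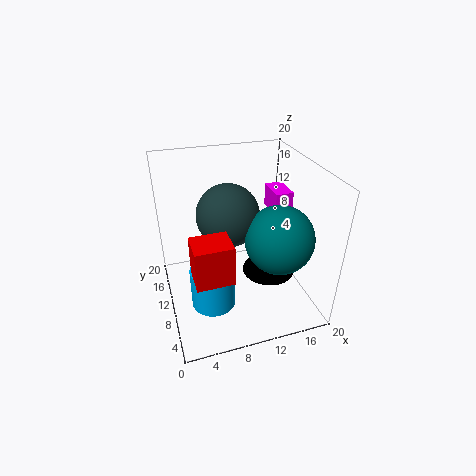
pos_x_1 = 5.5; pos_y_1 = 7; pos_z_1 = 2.25; height_1 = 5.5; pos_x_2 = 13.25; pos_y_2 = 6.5; pos_z_2 = 6.5; radius_2 = 3.5; pos_x_3 = 8.75; pos_y_3 = 10.5; pos_z_3 = 13.5; pos_x_4 = 2.5; pos_y_4 = 1.5; pos_z_4 = 9.5; depth_4 = 3.75; height_4 = 5; pos_x_5 = 17; pos_y_5 = 13.25; pos_z_5 = 10.5; width_5 = 2.75; height_5 = 3.5; pos_x_6 = 14.25; pos_y_6 = 5.75; pos_z_6 = 11.5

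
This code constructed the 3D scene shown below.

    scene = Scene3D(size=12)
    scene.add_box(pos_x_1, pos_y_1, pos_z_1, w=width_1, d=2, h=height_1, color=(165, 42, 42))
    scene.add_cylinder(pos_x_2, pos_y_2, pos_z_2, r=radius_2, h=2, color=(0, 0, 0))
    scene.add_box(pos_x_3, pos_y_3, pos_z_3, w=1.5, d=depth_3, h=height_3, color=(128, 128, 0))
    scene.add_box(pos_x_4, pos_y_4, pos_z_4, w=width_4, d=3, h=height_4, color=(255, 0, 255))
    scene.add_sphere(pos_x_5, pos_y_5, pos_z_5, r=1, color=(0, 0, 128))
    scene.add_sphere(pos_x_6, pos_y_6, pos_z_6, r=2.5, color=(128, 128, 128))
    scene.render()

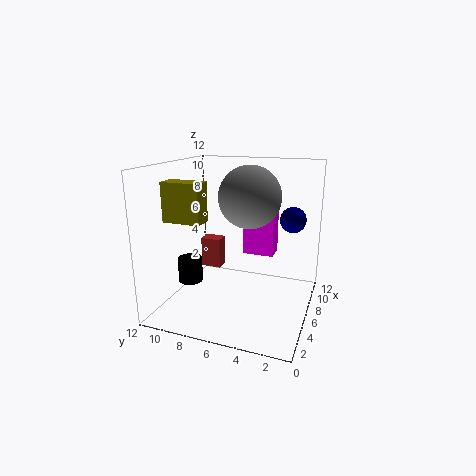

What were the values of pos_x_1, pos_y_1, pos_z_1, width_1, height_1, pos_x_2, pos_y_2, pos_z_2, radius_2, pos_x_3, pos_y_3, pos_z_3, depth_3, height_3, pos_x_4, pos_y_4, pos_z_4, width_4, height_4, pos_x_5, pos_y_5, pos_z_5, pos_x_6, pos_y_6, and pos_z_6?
pos_x_1 = 10; pos_y_1 = 9.5; pos_z_1 = 1; width_1 = 1.5; height_1 = 3; pos_x_2 = 4; pos_y_2 = 9.5; pos_z_2 = 2.5; radius_2 = 1; pos_x_3 = 2; pos_y_3 = 7.5; pos_z_3 = 8; depth_3 = 3; height_3 = 3; pos_x_4 = 10; pos_y_4 = 4; pos_z_4 = 3; width_4 = 2; height_4 = 5; pos_x_5 = 6; pos_y_5 = 1.5; pos_z_5 = 8; pos_x_6 = 6; pos_y_6 = 5; pos_z_6 = 9.5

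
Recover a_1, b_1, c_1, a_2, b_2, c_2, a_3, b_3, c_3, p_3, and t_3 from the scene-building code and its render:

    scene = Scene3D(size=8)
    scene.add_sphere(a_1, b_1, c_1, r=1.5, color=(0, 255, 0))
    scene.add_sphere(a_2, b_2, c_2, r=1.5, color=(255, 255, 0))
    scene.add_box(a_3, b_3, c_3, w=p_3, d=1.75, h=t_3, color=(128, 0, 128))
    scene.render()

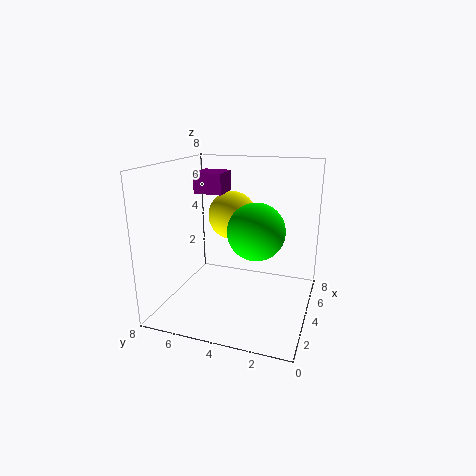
a_1 = 3.25, b_1 = 2.75, c_1 = 4.75, a_2 = 6.5, b_2 = 5.25, c_2 = 4.5, a_3 = 5.25, b_3 = 5.5, c_3 = 6, p_3 = 1.75, t_3 = 1.25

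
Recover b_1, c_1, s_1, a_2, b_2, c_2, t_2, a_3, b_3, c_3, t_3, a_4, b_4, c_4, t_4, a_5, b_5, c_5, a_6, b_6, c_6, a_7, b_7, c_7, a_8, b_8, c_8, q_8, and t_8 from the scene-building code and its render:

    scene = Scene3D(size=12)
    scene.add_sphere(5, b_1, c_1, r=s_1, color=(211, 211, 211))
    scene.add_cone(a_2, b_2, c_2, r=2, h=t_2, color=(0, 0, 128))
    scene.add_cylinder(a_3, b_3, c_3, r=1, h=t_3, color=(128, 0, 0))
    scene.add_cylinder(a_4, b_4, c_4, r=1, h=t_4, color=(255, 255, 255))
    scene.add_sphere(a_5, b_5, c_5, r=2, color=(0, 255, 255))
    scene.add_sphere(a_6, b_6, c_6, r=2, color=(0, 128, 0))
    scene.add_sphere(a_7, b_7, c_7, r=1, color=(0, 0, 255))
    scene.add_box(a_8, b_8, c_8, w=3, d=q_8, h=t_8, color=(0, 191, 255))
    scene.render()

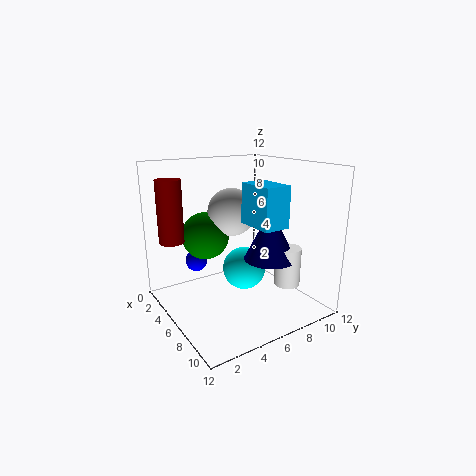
b_1 = 6, c_1 = 8, s_1 = 2, a_2 = 9, b_2 = 7, c_2 = 5, t_2 = 4, a_3 = 4, b_3 = 1, c_3 = 6, t_3 = 5, a_4 = 10, b_4 = 8, c_4 = 3, t_4 = 3, a_5 = 4, b_5 = 8, c_5 = 2, a_6 = 4, b_6 = 4, c_6 = 6, a_7 = 2, b_7 = 4, c_7 = 3, a_8 = 8, b_8 = 5, c_8 = 8, q_8 = 2, t_8 = 3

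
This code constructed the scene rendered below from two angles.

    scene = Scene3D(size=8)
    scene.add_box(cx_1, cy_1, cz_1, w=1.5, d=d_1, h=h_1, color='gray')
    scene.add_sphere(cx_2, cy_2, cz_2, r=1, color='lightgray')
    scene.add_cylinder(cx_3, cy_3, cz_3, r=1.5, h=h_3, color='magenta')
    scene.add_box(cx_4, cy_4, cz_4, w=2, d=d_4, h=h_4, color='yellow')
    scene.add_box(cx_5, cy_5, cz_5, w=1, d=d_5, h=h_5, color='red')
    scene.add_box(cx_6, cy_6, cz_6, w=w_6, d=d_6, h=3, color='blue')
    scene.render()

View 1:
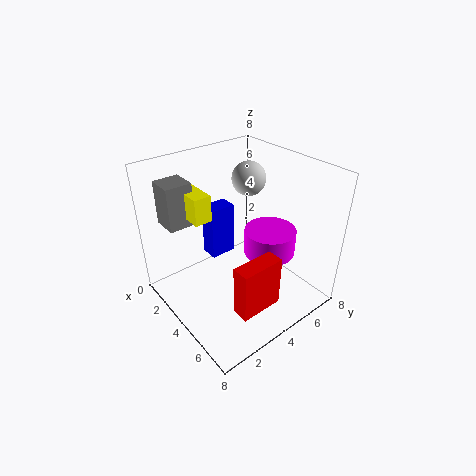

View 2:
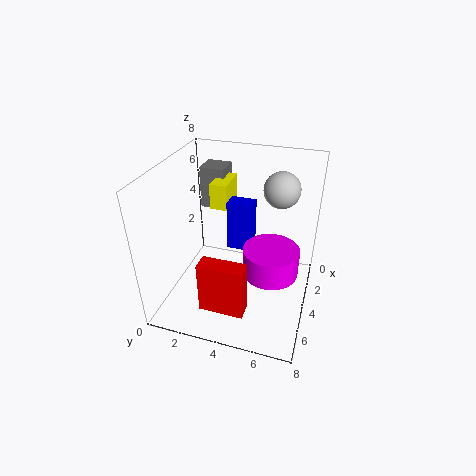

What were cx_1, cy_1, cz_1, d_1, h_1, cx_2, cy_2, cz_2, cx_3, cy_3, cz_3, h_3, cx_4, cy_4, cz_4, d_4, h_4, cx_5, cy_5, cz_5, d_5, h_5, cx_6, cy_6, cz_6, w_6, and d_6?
cx_1 = 0.5; cy_1 = 1; cz_1 = 4.5; d_1 = 1.5; h_1 = 2.5; cx_2 = 2.5; cy_2 = 6; cz_2 = 6.5; cx_3 = 4.5; cy_3 = 6; cz_3 = 2.5; h_3 = 1.5; cx_4 = 1; cy_4 = 2; cz_4 = 5; d_4 = 1; h_4 = 1.5; cx_5 = 5.5; cy_5 = 2.5; cz_5 = 0.5; d_5 = 2.5; h_5 = 3; cx_6 = 2; cy_6 = 3; cz_6 = 2.5; w_6 = 1; d_6 = 1.5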